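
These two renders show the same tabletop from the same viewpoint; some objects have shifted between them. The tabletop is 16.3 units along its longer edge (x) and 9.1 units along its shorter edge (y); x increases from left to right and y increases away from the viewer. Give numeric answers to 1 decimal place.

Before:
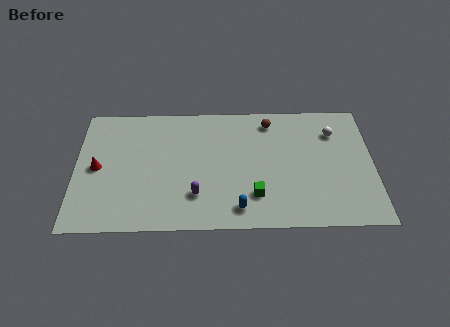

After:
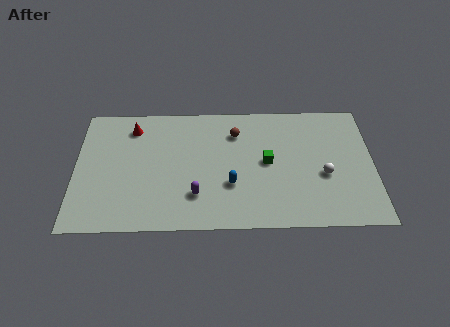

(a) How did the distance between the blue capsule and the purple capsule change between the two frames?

-0.5

Before: roughly 2.5 units apart; after: 2.0. That's 0.5 units closer together.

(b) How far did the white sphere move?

3.2

The white sphere moved from about (14.2, 6.8) to (13.6, 3.7), a distance of √(0.6² + 3.1²) ≈ 3.2.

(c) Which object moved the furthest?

the red cone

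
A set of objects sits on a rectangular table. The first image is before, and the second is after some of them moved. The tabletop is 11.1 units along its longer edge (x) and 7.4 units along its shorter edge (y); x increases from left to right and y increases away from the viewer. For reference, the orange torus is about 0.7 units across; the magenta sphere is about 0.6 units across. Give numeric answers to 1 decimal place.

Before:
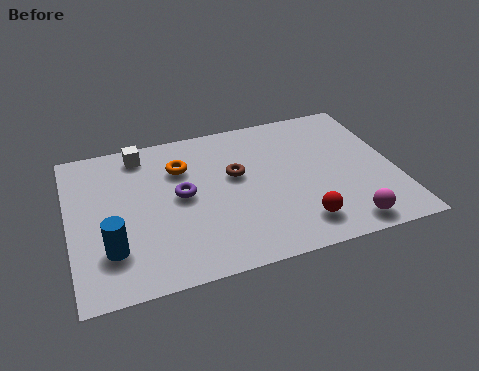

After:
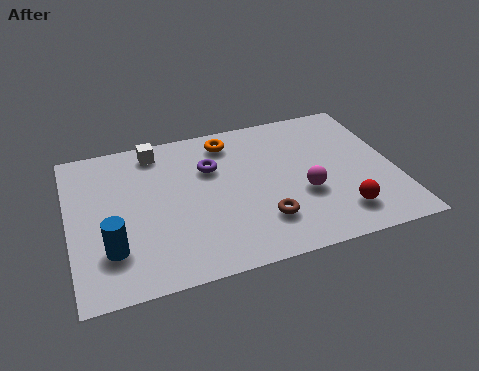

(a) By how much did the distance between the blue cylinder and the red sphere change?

+1.4

The distance was about 6.3 in the first image and 7.7 in the second, so they moved 1.4 units further apart.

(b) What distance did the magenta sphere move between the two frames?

2.2

From (9.1, 0.9) to (7.9, 2.8), the magenta sphere covered √(1.2² + 1.9²) ≈ 2.2 units.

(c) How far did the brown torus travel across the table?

2.6

The brown torus was near (5.7, 4.4) before and (6.4, 1.9) after, so it travelled √(0.7² + 2.5²) ≈ 2.6 units.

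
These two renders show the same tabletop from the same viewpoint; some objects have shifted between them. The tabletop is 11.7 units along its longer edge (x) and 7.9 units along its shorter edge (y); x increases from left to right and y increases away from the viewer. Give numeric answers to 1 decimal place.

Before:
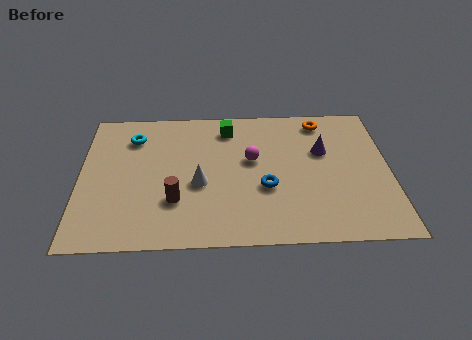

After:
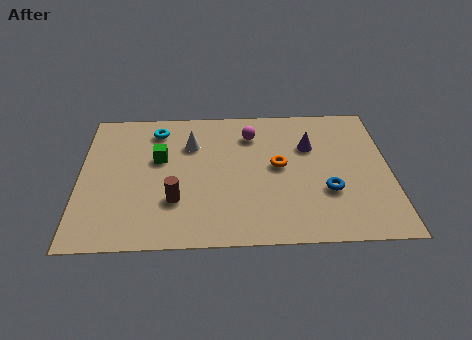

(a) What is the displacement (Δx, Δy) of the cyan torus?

(0.9, 0.4)

From the two frames, the cyan torus sits at roughly (2.0, 6.1) before and (2.9, 6.5) after.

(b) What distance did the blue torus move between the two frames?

2.3

The blue torus was near (7.0, 3.0) before and (9.3, 2.7) after, so it travelled √(2.3² + 0.3²) ≈ 2.3 units.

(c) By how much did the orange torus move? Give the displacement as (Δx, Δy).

(-1.7, -2.6)

The orange torus started near (9.2, 6.8) and ended near (7.5, 4.2).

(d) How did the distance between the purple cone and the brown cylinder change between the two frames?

-0.3

Before: roughly 6.2 units apart; after: 5.9. That's 0.3 units closer together.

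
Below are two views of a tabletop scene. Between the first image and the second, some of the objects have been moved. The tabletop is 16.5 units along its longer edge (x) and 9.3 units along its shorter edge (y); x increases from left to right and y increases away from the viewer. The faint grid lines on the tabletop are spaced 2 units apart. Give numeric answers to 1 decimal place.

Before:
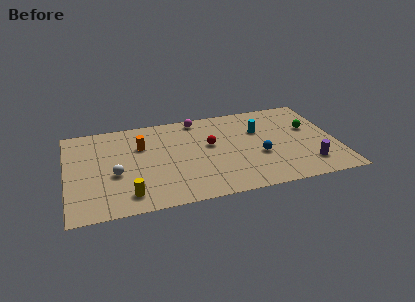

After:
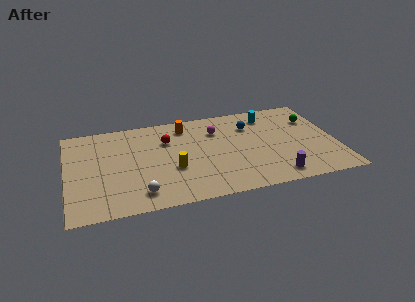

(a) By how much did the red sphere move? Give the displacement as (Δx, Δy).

(-2.6, 1.1)

The red sphere started near (8.8, 5.4) and ended near (6.2, 6.5).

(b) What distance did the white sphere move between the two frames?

2.6

The white sphere moved from about (2.9, 3.8) to (4.3, 1.6), a distance of √(1.4² + 2.2²) ≈ 2.6.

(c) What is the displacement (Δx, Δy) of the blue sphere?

(-0.3, 3.2)

The blue sphere started near (11.7, 3.6) and ended near (11.4, 6.8).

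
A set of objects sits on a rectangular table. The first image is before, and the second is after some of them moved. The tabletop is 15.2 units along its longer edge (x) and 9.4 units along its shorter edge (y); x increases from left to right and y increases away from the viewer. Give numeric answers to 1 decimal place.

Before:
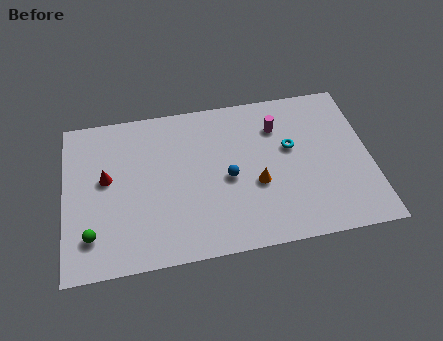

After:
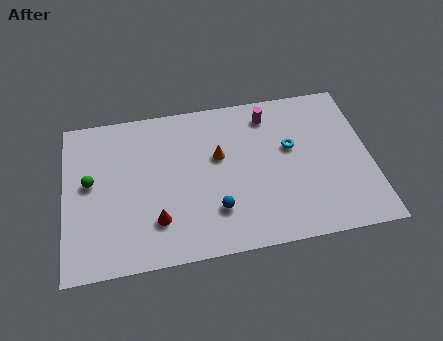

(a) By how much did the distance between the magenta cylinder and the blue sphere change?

+2.3

They were about 3.7 units apart before and 6.0 after — 2.3 units further apart.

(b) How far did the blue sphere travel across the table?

1.9

The blue sphere moved from about (8.1, 4.3) to (7.4, 2.5), a distance of √(0.7² + 1.8²) ≈ 1.9.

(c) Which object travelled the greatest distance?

the red cone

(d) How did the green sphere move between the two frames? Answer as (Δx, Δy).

(0.0, 3.1)

The green sphere started near (1.3, 2.1) and ended near (1.3, 5.2).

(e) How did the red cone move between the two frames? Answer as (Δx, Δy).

(2.4, -2.9)

The red cone was at about (2.1, 5.3) and moved to about (4.5, 2.4).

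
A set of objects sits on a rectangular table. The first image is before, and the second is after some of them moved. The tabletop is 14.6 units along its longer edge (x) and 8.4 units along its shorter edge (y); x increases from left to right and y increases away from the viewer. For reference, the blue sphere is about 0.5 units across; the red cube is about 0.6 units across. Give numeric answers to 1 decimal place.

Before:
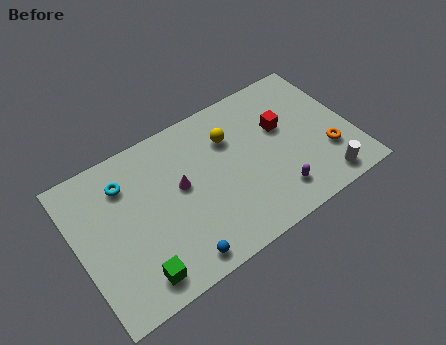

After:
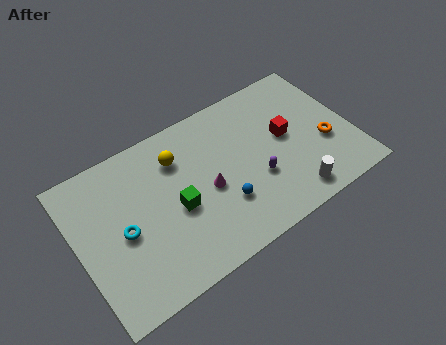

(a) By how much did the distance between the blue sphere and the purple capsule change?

-3.5

The distance was about 5.4 in the first image and 1.9 in the second, so they moved 3.5 units closer together.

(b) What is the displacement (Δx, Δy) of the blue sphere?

(2.7, 1.6)

From the two frames, the blue sphere sits at roughly (4.7, 1.0) before and (7.4, 2.6) after.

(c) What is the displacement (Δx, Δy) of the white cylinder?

(-1.7, 0.1)

The white cylinder started near (12.6, 1.1) and ended near (10.9, 1.2).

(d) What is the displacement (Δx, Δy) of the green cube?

(2.5, 2.4)

From the two frames, the green cube sits at roughly (2.6, 1.3) before and (5.1, 3.7) after.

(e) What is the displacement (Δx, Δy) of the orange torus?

(0.0, 0.6)

The orange torus started near (13.1, 2.6) and ended near (13.1, 3.2).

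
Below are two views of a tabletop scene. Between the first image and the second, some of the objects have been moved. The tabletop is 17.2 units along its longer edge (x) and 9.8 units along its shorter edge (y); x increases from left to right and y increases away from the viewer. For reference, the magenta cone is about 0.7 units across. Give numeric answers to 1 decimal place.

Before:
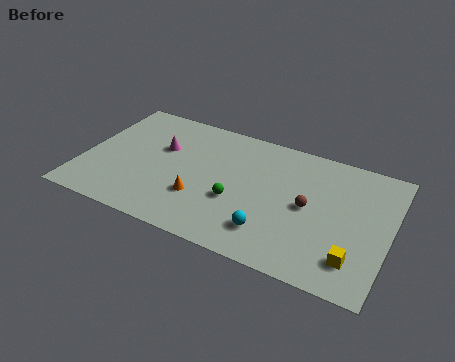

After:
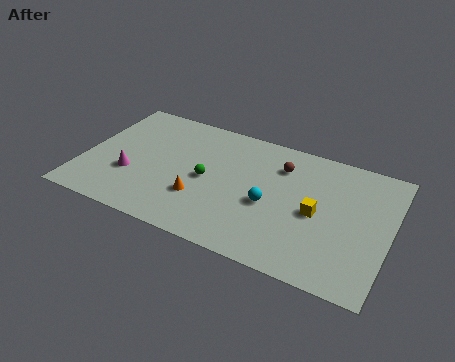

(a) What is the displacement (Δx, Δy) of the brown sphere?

(-1.8, 2.5)

From the two frames, the brown sphere sits at roughly (12.7, 4.9) before and (10.9, 7.4) after.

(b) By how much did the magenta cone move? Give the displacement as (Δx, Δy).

(-1.4, -2.8)

From the two frames, the magenta cone sits at roughly (4.2, 6.2) before and (2.8, 3.4) after.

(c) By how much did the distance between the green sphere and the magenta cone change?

-0.8

Before: roughly 5.2 units apart; after: 4.4. That's 0.8 units closer together.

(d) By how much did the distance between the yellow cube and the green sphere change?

-0.7

They were about 6.9 units apart before and 6.2 after — 0.7 units closer together.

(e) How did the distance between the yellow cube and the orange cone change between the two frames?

-2.2

Before: roughly 8.8 units apart; after: 6.6. That's 2.2 units closer together.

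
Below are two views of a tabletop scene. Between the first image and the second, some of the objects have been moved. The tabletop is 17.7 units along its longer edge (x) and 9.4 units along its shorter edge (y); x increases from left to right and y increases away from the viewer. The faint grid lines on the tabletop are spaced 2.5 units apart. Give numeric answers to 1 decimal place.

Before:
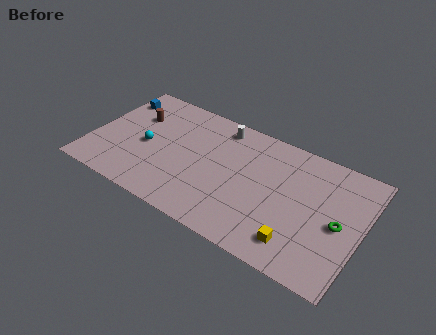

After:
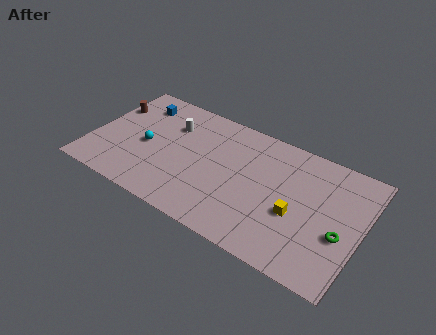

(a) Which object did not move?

the cyan sphere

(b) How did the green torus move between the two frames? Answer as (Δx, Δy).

(0.2, -0.7)

From the two frames, the green torus sits at roughly (16.3, 4.4) before and (16.5, 3.7) after.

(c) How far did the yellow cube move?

2.0

The yellow cube moved from about (14.0, 1.8) to (13.6, 3.8), a distance of √(0.4² + 2.0²) ≈ 2.0.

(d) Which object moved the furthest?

the white cylinder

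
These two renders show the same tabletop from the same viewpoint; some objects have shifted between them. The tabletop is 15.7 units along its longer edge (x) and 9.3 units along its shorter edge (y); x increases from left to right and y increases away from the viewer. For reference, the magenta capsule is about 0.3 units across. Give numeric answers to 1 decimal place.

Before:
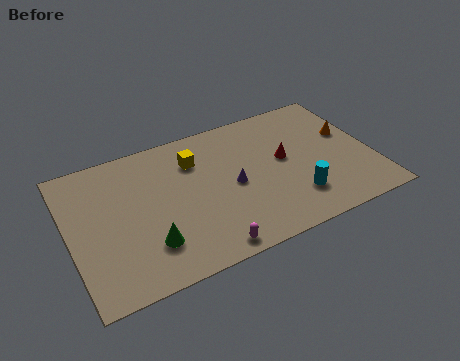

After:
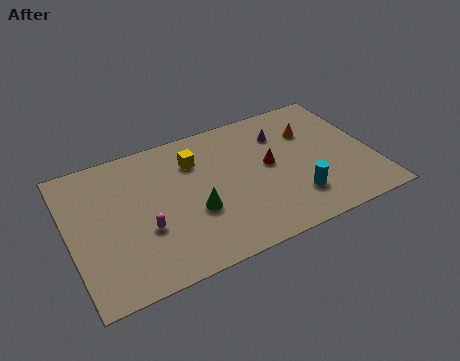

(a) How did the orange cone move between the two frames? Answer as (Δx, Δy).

(-1.9, 0.9)

The orange cone was at about (14.7, 5.6) and moved to about (12.8, 6.5).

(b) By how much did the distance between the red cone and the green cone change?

-3.5

The distance was about 7.9 in the first image and 4.4 in the second, so they moved 3.5 units closer together.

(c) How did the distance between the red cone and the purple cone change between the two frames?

-0.8

They were about 2.9 units apart before and 2.1 after — 0.8 units closer together.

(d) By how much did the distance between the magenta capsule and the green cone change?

-0.6

Before: roughly 3.2 units apart; after: 2.6. That's 0.6 units closer together.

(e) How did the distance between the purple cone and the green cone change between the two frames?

+1.0

Before: roughly 5.0 units apart; after: 6.0. That's 1.0 units further apart.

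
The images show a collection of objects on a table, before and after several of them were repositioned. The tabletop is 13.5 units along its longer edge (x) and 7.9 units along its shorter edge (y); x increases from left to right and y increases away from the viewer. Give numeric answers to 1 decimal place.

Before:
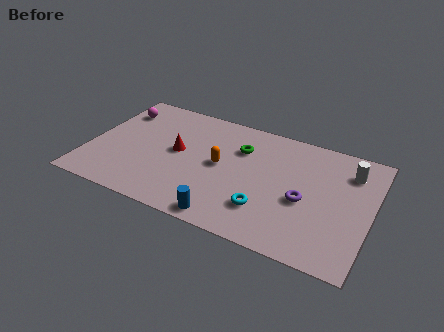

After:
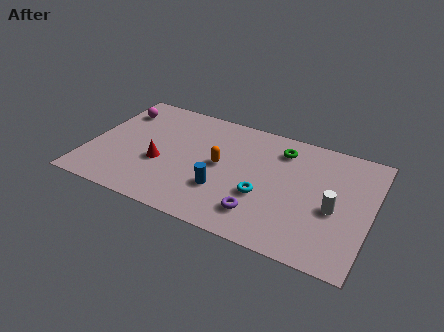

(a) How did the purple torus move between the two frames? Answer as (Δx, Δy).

(-1.9, -1.7)

From the two frames, the purple torus sits at roughly (10.4, 3.4) before and (8.5, 1.7) after.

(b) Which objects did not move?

the magenta sphere and the orange capsule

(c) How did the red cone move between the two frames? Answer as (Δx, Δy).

(-0.7, -1.1)

From the two frames, the red cone sits at roughly (4.2, 4.2) before and (3.5, 3.1) after.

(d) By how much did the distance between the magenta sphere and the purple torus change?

-1.1

The distance was about 9.8 in the first image and 8.7 in the second, so they moved 1.1 units closer together.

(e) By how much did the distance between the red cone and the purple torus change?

-1.1

Before: roughly 6.3 units apart; after: 5.2. That's 1.1 units closer together.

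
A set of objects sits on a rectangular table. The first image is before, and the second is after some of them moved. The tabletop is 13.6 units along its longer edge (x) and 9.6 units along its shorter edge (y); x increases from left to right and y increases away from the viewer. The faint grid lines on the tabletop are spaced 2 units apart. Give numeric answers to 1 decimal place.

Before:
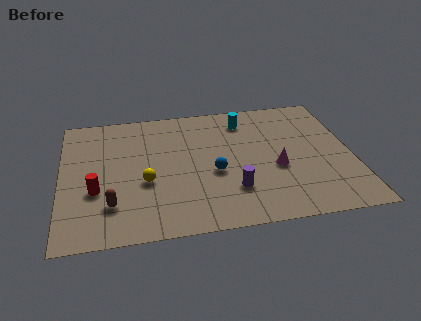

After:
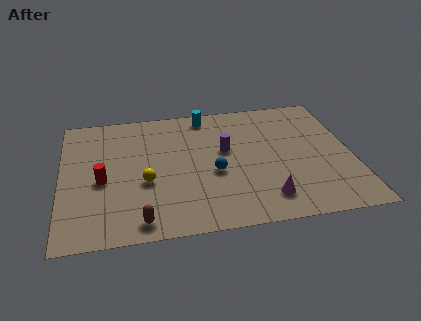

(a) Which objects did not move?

the blue sphere and the yellow sphere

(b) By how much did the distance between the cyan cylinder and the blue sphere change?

+0.4

The distance was about 4.1 in the first image and 4.5 in the second, so they moved 0.4 units further apart.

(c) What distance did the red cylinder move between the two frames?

0.8

From (1.6, 3.5) to (1.9, 4.2), the red cylinder covered √(0.3² + 0.7²) ≈ 0.8 units.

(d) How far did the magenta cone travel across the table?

2.2

The magenta cone was near (10.0, 3.9) before and (9.4, 1.8) after, so it travelled √(0.6² + 2.1²) ≈ 2.2 units.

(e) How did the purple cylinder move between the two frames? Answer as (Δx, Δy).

(-0.2, 3.0)

The purple cylinder was at about (7.9, 2.6) and moved to about (7.7, 5.6).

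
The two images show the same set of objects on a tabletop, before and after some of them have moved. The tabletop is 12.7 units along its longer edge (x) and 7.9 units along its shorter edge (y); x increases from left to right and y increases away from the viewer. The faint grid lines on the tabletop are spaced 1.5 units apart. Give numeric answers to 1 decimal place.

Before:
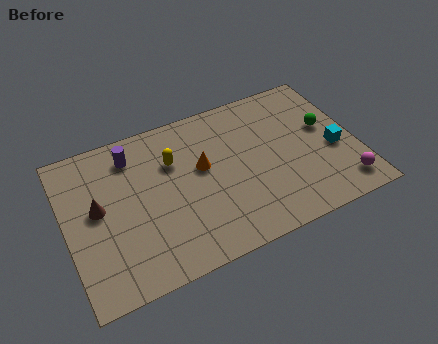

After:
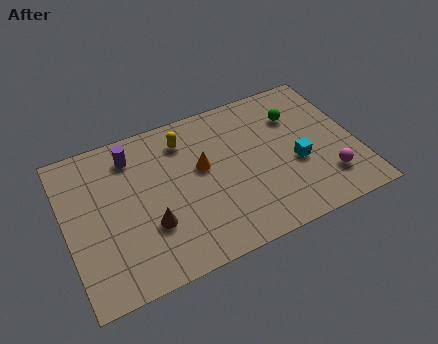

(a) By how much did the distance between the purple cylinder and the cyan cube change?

-1.5

Before: roughly 9.1 units apart; after: 7.6. That's 1.5 units closer together.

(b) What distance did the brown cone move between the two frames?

2.7

From (1.4, 4.3) to (3.5, 2.6), the brown cone covered √(2.1² + 1.7²) ≈ 2.7 units.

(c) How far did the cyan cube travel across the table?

1.7

The cyan cube was near (11.7, 3.3) before and (10.0, 3.2) after, so it travelled √(1.7² + 0.1²) ≈ 1.7 units.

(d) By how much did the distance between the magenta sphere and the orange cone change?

-0.8

The distance was about 6.7 in the first image and 5.9 in the second, so they moved 0.8 units closer together.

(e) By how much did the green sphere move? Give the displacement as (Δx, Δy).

(-1.2, 1.1)

From the two frames, the green sphere sits at roughly (11.5, 4.6) before and (10.3, 5.7) after.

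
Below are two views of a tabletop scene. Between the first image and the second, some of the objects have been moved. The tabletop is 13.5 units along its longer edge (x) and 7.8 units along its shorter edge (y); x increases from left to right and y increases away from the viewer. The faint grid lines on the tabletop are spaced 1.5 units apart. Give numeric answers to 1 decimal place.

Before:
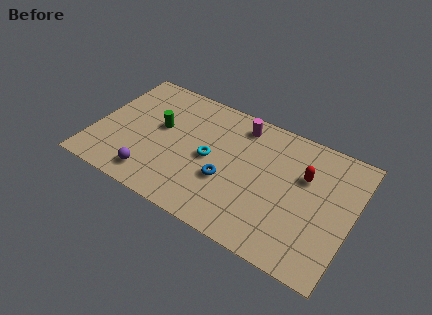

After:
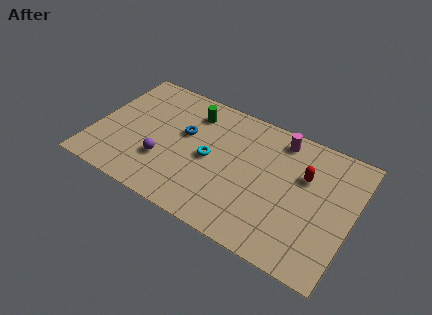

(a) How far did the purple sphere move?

1.3

From (3.4, 1.3) to (3.8, 2.5), the purple sphere covered √(0.4² + 1.2²) ≈ 1.3 units.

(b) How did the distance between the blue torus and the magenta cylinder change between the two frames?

+1.5

The distance was about 3.7 in the first image and 5.2 in the second, so they moved 1.5 units further apart.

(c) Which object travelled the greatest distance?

the blue torus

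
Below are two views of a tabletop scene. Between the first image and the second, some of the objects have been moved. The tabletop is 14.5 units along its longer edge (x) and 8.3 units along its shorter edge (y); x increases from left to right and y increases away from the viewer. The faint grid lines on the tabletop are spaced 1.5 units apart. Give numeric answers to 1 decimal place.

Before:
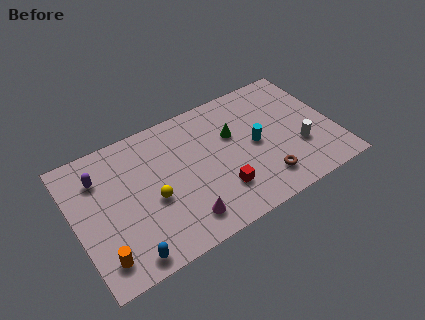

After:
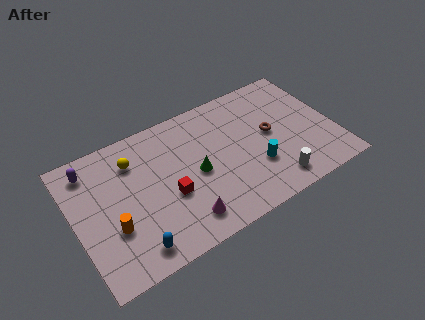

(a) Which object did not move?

the magenta cone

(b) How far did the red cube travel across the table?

2.9

The red cube was near (7.8, 2.2) before and (5.1, 3.3) after, so it travelled √(2.7² + 1.1²) ≈ 2.9 units.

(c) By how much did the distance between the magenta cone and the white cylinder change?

-1.8

They were about 6.9 units apart before and 5.1 after — 1.8 units closer together.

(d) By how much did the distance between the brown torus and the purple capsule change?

+0.4

Before: roughly 9.7 units apart; after: 10.1. That's 0.4 units further apart.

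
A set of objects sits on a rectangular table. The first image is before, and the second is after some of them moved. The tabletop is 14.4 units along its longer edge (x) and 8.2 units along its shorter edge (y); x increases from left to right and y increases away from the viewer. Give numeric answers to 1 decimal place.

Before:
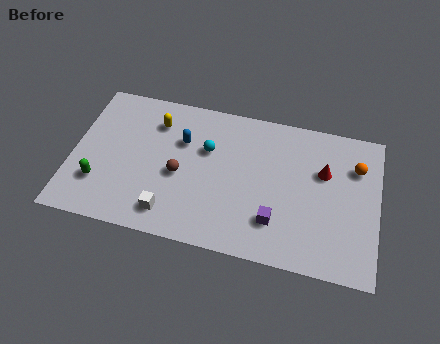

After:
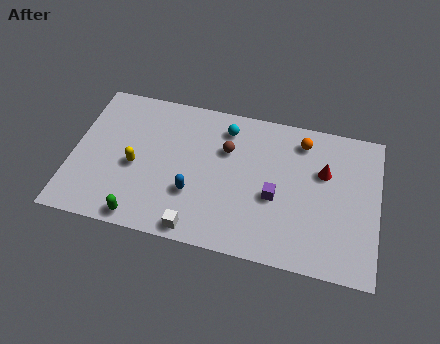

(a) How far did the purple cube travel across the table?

1.3

The purple cube moved from about (9.7, 2.1) to (9.6, 3.4), a distance of √(0.1² + 1.3²) ≈ 1.3.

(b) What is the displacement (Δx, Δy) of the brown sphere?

(2.1, 1.9)

The brown sphere was at about (5.1, 3.6) and moved to about (7.2, 5.5).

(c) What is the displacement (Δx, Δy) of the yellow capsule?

(-0.8, -2.7)

The yellow capsule started near (3.8, 6.3) and ended near (3.0, 3.6).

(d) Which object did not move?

the red cone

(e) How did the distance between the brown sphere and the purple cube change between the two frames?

-1.6

The distance was about 4.8 in the first image and 3.2 in the second, so they moved 1.6 units closer together.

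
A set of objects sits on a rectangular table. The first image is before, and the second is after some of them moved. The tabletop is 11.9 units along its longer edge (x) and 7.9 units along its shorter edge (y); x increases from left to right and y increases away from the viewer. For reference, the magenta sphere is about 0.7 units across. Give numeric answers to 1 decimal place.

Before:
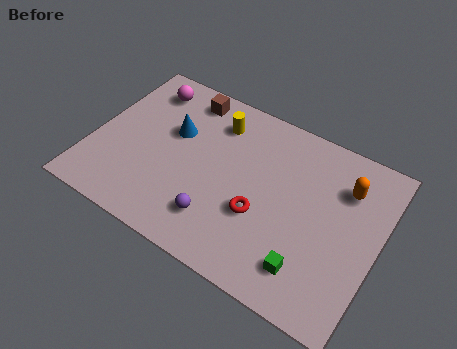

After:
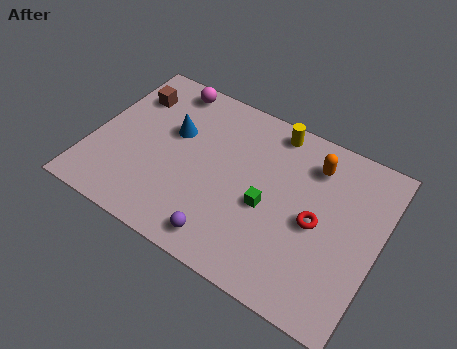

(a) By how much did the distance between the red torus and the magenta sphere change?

+1.0

Before: roughly 6.6 units apart; after: 7.6. That's 1.0 units further apart.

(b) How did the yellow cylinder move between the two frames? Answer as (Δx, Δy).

(2.3, 0.8)

The yellow cylinder was at about (4.8, 6.2) and moved to about (7.1, 7.0).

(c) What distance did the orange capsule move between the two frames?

1.5

The orange capsule was near (10.3, 5.8) before and (8.9, 6.2) after, so it travelled √(1.4² + 0.4²) ≈ 1.5 units.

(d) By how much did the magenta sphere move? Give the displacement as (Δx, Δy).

(0.9, 0.5)

The magenta sphere was at about (1.7, 6.5) and moved to about (2.6, 7.0).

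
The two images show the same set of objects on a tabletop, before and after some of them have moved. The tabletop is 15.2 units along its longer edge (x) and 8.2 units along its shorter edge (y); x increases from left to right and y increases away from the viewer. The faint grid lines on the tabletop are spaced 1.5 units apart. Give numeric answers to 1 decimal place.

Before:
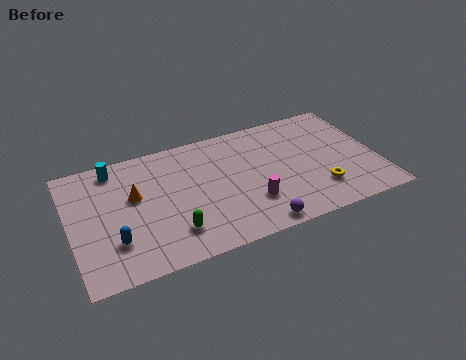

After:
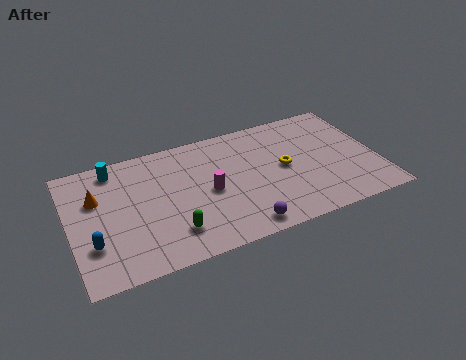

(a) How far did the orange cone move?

1.9

The orange cone was near (3.2, 4.9) before and (1.4, 5.4) after, so it travelled √(1.8² + 0.5²) ≈ 1.9 units.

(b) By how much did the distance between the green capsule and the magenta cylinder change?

-1.1

They were about 3.9 units apart before and 2.8 after — 1.1 units closer together.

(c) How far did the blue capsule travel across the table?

1.0

The blue capsule was near (2.0, 2.3) before and (1.0, 2.5) after, so it travelled √(1.0² + 0.2²) ≈ 1.0 units.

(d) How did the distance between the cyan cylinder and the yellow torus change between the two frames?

-2.2

Before: roughly 10.9 units apart; after: 8.7. That's 2.2 units closer together.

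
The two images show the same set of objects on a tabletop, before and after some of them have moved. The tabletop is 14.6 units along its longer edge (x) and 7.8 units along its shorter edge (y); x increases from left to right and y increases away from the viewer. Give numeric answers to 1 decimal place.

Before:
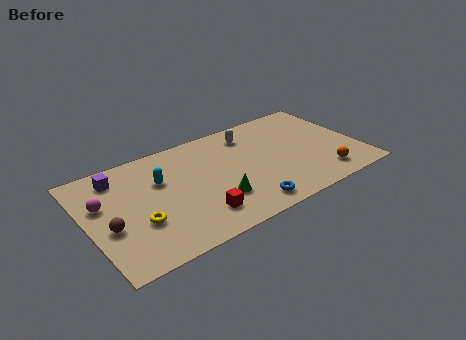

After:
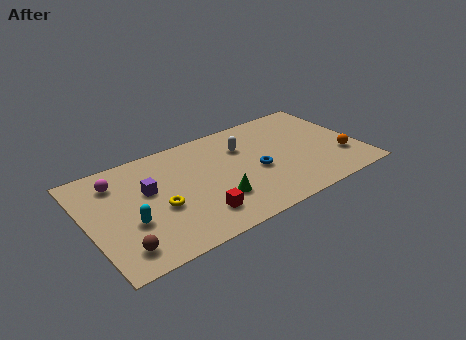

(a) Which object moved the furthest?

the cyan capsule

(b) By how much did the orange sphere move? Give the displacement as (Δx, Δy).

(1.2, 0.9)

From the two frames, the orange sphere sits at roughly (12.3, 1.4) before and (13.5, 2.3) after.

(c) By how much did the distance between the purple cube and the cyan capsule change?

-0.3

They were about 2.5 units apart before and 2.2 after — 0.3 units closer together.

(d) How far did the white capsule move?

0.9

The white capsule was near (9.1, 6.3) before and (8.6, 5.5) after, so it travelled √(0.5² + 0.8²) ≈ 0.9 units.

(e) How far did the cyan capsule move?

2.9

From (4.0, 5.1) to (2.1, 2.9), the cyan capsule covered √(1.9² + 2.2²) ≈ 2.9 units.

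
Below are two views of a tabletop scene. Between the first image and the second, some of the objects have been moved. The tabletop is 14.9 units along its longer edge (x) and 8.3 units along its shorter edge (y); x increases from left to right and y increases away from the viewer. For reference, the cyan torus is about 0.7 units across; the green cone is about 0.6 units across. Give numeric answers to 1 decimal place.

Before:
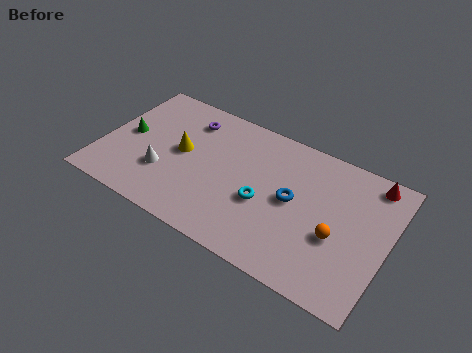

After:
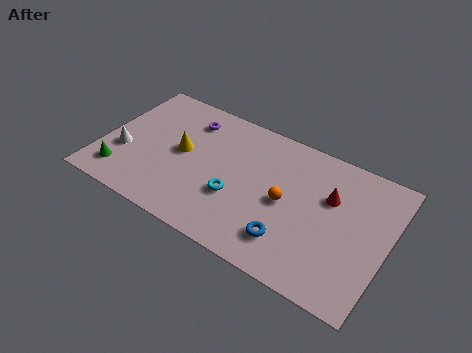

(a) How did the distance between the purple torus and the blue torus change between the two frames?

+1.4

The distance was about 6.3 in the first image and 7.7 in the second, so they moved 1.4 units further apart.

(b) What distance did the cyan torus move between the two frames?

1.5

From (8.6, 3.4) to (7.2, 3.0), the cyan torus covered √(1.4² + 0.4²) ≈ 1.5 units.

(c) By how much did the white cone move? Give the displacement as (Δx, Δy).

(-2.2, 0.3)

From the two frames, the white cone sits at roughly (3.4, 2.7) before and (1.2, 3.0) after.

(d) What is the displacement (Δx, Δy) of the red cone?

(-1.9, -1.9)

The red cone was at about (13.7, 7.3) and moved to about (11.8, 5.4).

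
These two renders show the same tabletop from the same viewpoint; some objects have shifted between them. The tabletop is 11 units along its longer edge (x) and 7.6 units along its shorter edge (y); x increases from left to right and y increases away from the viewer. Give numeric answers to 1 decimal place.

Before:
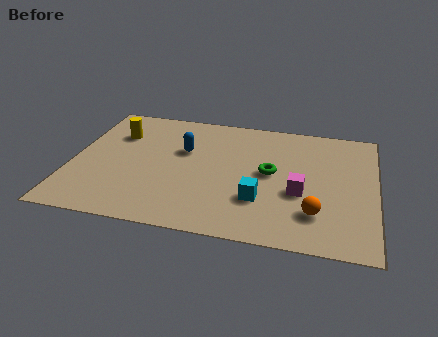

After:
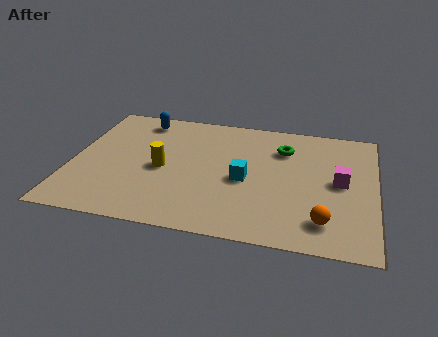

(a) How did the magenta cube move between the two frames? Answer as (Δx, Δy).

(1.4, 0.9)

From the two frames, the magenta cube sits at roughly (8.3, 3.0) before and (9.7, 3.9) after.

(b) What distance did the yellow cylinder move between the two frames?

2.6

From (1.5, 5.4) to (3.3, 3.5), the yellow cylinder covered √(1.8² + 1.9²) ≈ 2.6 units.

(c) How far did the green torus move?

1.6

From (7.2, 4.0) to (7.6, 5.6), the green torus covered √(0.4² + 1.6²) ≈ 1.6 units.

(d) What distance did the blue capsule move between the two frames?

2.4

The blue capsule was near (4.0, 4.8) before and (2.3, 6.5) after, so it travelled √(1.7² + 1.7²) ≈ 2.4 units.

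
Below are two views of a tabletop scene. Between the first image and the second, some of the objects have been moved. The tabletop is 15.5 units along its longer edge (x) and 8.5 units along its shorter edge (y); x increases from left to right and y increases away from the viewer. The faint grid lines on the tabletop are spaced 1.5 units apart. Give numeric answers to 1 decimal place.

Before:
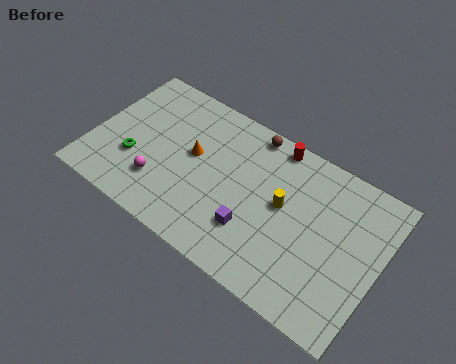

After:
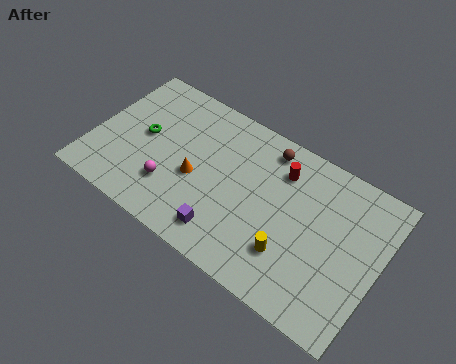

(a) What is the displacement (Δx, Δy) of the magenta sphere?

(0.6, 0.1)

The magenta sphere was at about (3.9, 2.3) and moved to about (4.5, 2.4).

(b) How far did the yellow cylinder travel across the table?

2.4

The yellow cylinder moved from about (10.3, 4.7) to (11.1, 2.4), a distance of √(0.8² + 2.3²) ≈ 2.4.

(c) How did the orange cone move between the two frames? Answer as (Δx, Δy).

(0.4, -1.2)

From the two frames, the orange cone sits at roughly (5.3, 4.8) before and (5.7, 3.6) after.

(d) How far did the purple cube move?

1.6

From (9.0, 2.5) to (7.7, 1.5), the purple cube covered √(1.3² + 1.0²) ≈ 1.6 units.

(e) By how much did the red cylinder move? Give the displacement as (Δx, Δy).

(0.6, -1.2)

The red cylinder was at about (9.3, 7.7) and moved to about (9.9, 6.5).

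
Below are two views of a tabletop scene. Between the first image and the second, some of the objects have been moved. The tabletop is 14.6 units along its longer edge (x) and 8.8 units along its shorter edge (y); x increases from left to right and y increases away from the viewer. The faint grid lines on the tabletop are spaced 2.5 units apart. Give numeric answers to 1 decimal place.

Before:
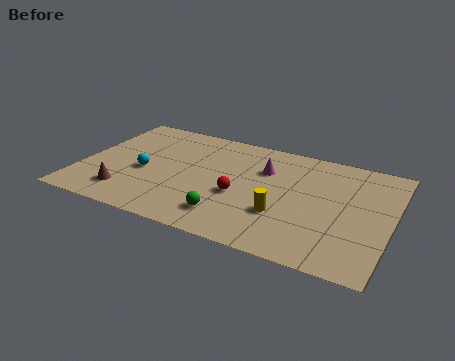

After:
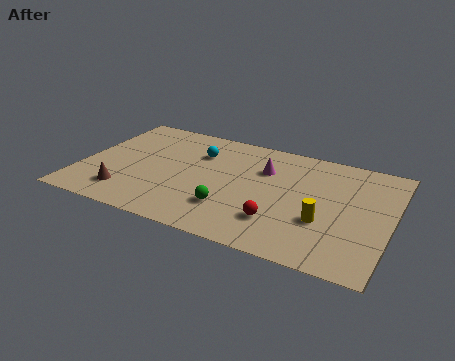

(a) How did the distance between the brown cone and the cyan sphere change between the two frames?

+3.3

They were about 2.1 units apart before and 5.4 after — 3.3 units further apart.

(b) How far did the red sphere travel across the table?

2.4

The red sphere moved from about (7.6, 3.6) to (9.6, 2.3), a distance of √(2.0² + 1.3²) ≈ 2.4.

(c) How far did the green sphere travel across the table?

0.6

From (7.3, 1.8) to (7.3, 2.4), the green sphere covered √(0.0² + 0.6²) ≈ 0.6 units.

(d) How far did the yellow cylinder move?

1.9

The yellow cylinder was near (9.7, 2.9) before and (11.6, 3.1) after, so it travelled √(1.9² + 0.2²) ≈ 1.9 units.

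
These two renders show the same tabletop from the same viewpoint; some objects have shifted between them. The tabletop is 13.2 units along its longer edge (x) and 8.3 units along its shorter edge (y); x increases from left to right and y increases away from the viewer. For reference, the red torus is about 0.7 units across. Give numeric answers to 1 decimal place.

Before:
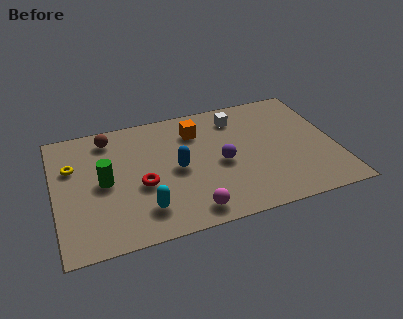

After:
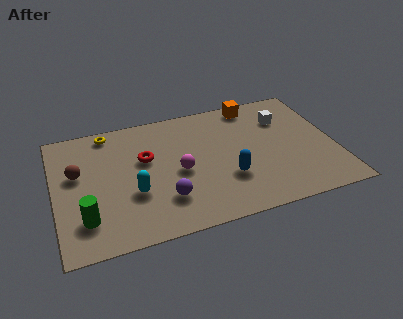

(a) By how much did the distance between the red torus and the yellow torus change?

-0.9

Before: roughly 3.7 units apart; after: 2.8. That's 0.9 units closer together.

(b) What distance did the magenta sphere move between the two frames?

2.7

From (6.1, 1.1) to (5.8, 3.8), the magenta sphere covered √(0.3² + 2.7²) ≈ 2.7 units.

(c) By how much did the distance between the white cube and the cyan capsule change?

+1.1

The distance was about 6.9 in the first image and 8.0 in the second, so they moved 1.1 units further apart.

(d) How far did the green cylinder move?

2.3

The green cylinder moved from about (2.3, 4.1) to (1.3, 2.0), a distance of √(1.0² + 2.1²) ≈ 2.3.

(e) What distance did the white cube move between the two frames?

2.3

From (8.8, 6.7) to (11.0, 6.0), the white cube covered √(2.2² + 0.7²) ≈ 2.3 units.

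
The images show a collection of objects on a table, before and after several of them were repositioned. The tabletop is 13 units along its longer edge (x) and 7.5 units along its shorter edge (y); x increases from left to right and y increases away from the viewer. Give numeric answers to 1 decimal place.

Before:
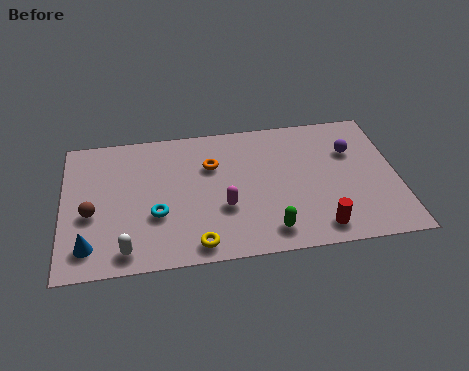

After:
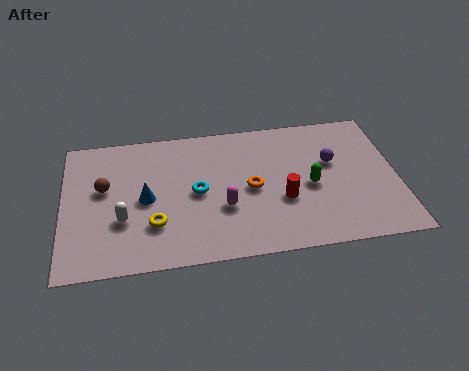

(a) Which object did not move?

the magenta capsule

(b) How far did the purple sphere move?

0.9

The purple sphere moved from about (11.3, 5.1) to (10.5, 4.6), a distance of √(0.8² + 0.5²) ≈ 0.9.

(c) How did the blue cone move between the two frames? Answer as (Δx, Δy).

(2.2, 2.2)

The blue cone was at about (1.0, 1.4) and moved to about (3.2, 3.6).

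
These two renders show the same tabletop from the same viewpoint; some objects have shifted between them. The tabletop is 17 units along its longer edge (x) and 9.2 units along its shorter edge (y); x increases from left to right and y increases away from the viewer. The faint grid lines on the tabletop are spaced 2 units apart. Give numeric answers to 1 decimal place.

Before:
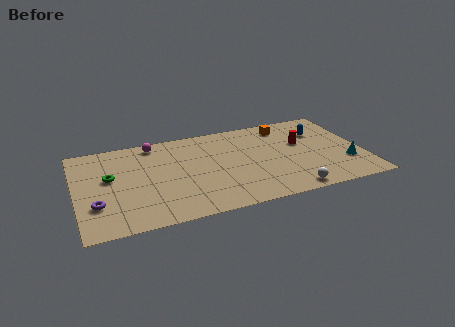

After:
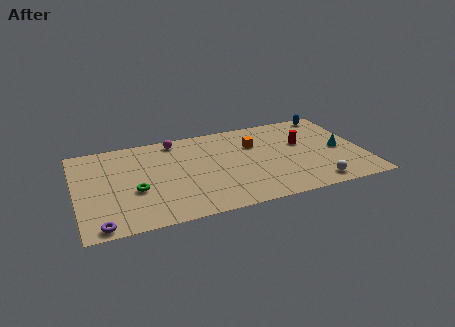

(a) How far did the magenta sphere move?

1.3

The magenta sphere moved from about (4.8, 8.1) to (6.1, 8.1), a distance of √(1.3² + 0.0²) ≈ 1.3.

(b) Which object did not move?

the red cylinder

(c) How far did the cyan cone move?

1.5

The cyan cone was near (15.9, 2.8) before and (15.6, 4.3) after, so it travelled √(0.3² + 1.5²) ≈ 1.5 units.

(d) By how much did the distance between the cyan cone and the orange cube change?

-0.6

They were about 5.9 units apart before and 5.3 after — 0.6 units closer together.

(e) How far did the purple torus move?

2.0

The purple torus moved from about (1.1, 2.8) to (1.2, 0.8), a distance of √(0.1² + 2.0²) ≈ 2.0.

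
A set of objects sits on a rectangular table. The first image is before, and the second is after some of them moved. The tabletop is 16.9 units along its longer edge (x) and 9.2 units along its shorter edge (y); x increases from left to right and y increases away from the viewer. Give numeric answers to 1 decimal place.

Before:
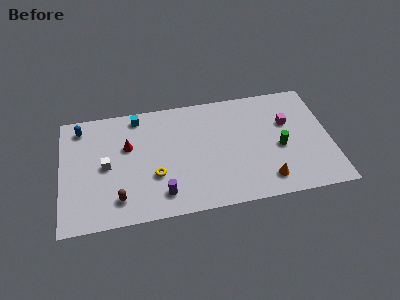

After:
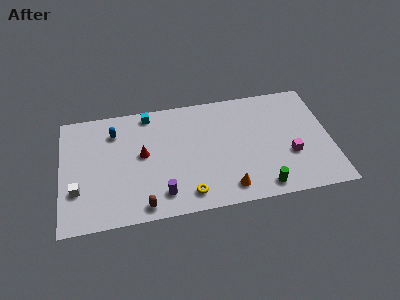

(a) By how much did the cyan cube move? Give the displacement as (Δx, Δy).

(0.7, 0.1)

The cyan cube started near (4.9, 8.1) and ended near (5.6, 8.2).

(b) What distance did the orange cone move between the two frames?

2.4

The orange cone was near (12.7, 1.6) before and (10.3, 1.4) after, so it travelled √(2.4² + 0.2²) ≈ 2.4 units.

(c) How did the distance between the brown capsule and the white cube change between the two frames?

+1.6

They were about 2.8 units apart before and 4.4 after — 1.6 units further apart.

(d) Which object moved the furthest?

the green cylinder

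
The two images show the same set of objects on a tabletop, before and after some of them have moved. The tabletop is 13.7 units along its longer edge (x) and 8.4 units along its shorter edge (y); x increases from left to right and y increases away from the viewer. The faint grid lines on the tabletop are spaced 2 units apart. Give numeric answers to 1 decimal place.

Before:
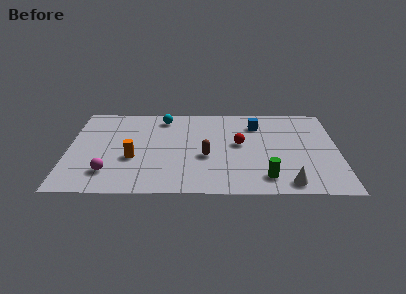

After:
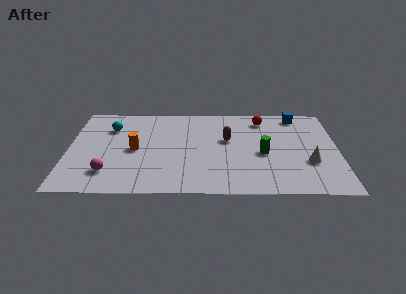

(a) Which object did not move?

the magenta sphere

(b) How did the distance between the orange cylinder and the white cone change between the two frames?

+0.8

They were about 8.1 units apart before and 8.9 after — 0.8 units further apart.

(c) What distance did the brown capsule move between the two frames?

1.9

From (7.0, 3.4) to (8.1, 5.0), the brown capsule covered √(1.1² + 1.6²) ≈ 1.9 units.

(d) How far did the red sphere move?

2.7

The red sphere was near (8.7, 4.6) before and (9.9, 7.0) after, so it travelled √(1.2² + 2.4²) ≈ 2.7 units.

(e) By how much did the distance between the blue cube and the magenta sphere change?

+2.3

Before: roughly 8.8 units apart; after: 11.1. That's 2.3 units further apart.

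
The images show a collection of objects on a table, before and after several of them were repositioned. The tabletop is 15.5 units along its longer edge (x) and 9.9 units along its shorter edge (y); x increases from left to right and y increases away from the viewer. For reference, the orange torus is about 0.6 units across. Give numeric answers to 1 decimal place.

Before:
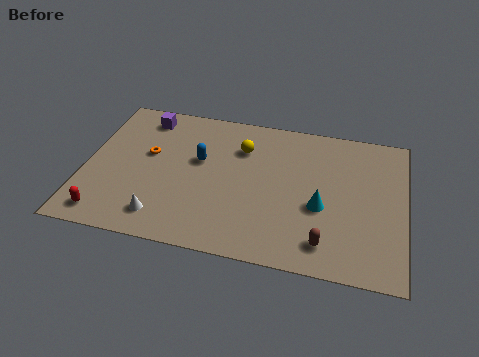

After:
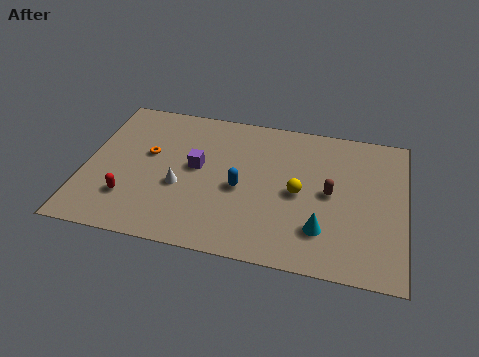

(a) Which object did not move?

the orange torus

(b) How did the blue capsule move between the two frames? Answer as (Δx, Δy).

(2.1, -1.5)

From the two frames, the blue capsule sits at roughly (5.5, 5.9) before and (7.6, 4.4) after.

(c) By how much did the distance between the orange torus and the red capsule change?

-1.5

Before: roughly 4.8 units apart; after: 3.3. That's 1.5 units closer together.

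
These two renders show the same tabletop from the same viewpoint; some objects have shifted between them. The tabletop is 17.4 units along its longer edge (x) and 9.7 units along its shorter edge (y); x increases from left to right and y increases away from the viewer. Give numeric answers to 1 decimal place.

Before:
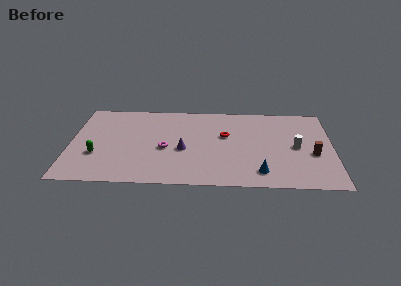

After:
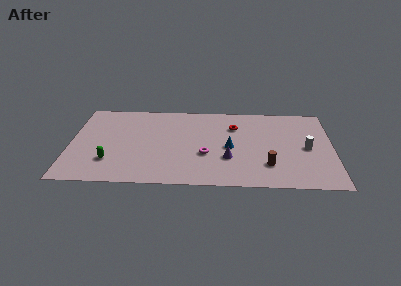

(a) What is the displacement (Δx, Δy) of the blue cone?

(-2.0, 2.8)

The blue cone started near (12.6, 1.7) and ended near (10.6, 4.5).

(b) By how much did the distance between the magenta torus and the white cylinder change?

-1.9

The distance was about 8.7 in the first image and 6.8 in the second, so they moved 1.9 units closer together.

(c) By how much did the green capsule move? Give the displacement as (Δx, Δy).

(0.9, -0.7)

The green capsule was at about (1.8, 3.3) and moved to about (2.7, 2.6).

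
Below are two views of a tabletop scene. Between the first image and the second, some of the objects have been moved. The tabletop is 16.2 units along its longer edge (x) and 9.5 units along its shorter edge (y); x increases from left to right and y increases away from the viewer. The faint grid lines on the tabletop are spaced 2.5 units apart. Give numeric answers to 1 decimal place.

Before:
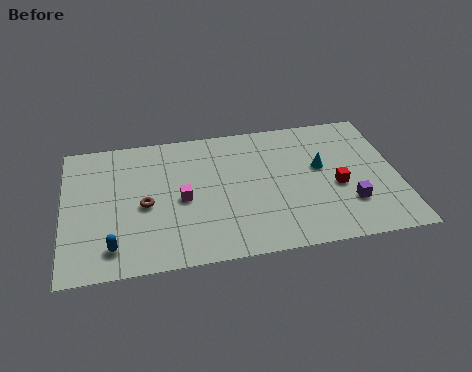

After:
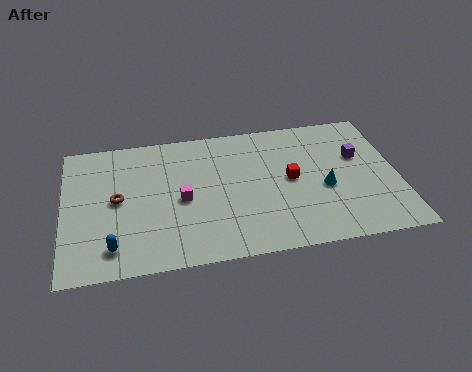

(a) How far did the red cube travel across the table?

2.4

From (13.2, 4.0) to (11.0, 4.9), the red cube covered √(2.2² + 0.9²) ≈ 2.4 units.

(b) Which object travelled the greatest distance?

the purple cube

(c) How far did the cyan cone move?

1.5

The cyan cone moved from about (12.5, 5.5) to (12.6, 4.0), a distance of √(0.1² + 1.5²) ≈ 1.5.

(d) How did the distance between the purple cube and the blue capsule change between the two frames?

+1.4

The distance was about 11.4 in the first image and 12.8 in the second, so they moved 1.4 units further apart.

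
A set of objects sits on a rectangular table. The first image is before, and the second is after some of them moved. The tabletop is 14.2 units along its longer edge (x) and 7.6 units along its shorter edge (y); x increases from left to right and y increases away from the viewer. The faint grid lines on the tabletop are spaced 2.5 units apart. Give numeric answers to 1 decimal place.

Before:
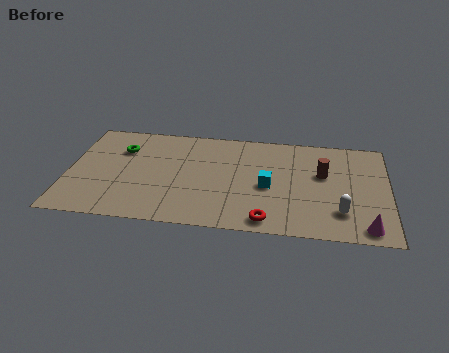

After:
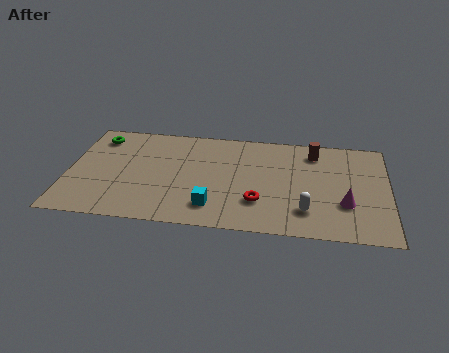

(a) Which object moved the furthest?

the cyan cube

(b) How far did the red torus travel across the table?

1.4

The red torus moved from about (8.9, 0.9) to (8.5, 2.2), a distance of √(0.4² + 1.3²) ≈ 1.4.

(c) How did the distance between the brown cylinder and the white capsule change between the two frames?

+1.6

Before: roughly 2.8 units apart; after: 4.4. That's 1.6 units further apart.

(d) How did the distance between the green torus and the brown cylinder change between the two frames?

+0.7

The distance was about 9.0 in the first image and 9.7 in the second, so they moved 0.7 units further apart.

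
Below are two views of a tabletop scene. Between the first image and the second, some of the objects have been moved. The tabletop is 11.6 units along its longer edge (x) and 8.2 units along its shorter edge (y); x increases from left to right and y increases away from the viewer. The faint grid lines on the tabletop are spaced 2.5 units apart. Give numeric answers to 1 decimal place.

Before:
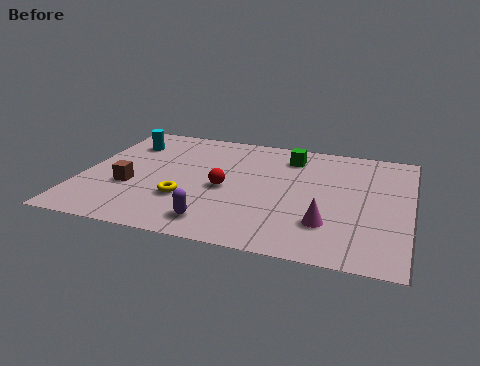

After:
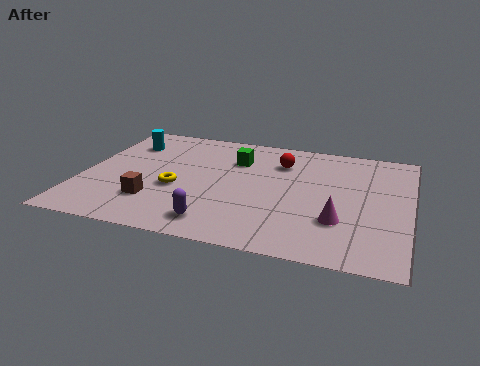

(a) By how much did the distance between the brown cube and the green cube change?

-2.0

The distance was about 6.5 in the first image and 4.5 in the second, so they moved 2.0 units closer together.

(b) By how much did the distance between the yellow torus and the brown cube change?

-0.7

They were about 2.0 units apart before and 1.3 after — 0.7 units closer together.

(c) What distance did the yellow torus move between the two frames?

0.8

The yellow torus moved from about (3.8, 2.6) to (3.4, 3.3), a distance of √(0.4² + 0.7²) ≈ 0.8.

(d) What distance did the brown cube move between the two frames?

1.2

The brown cube was near (1.8, 3.0) before and (2.7, 2.2) after, so it travelled √(0.9² + 0.8²) ≈ 1.2 units.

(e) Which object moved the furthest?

the red sphere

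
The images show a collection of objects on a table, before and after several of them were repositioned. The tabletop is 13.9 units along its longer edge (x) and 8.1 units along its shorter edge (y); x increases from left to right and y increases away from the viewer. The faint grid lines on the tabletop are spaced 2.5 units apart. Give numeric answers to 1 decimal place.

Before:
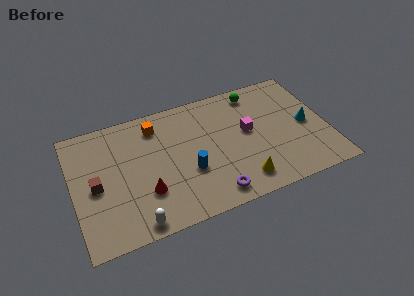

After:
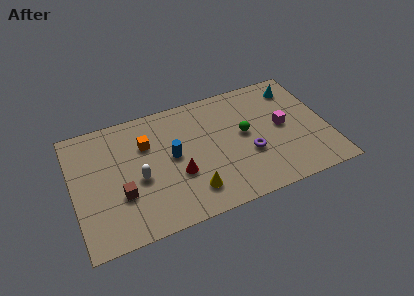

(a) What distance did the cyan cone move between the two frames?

2.7

The cyan cone moved from about (12.8, 3.9) to (12.5, 6.6), a distance of √(0.3² + 2.7²) ≈ 2.7.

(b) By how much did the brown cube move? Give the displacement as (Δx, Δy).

(1.3, -1.0)

The brown cube was at about (1.2, 3.8) and moved to about (2.5, 2.8).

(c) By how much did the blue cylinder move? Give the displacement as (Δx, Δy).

(-0.8, 1.3)

The blue cylinder started near (6.2, 3.0) and ended near (5.4, 4.3).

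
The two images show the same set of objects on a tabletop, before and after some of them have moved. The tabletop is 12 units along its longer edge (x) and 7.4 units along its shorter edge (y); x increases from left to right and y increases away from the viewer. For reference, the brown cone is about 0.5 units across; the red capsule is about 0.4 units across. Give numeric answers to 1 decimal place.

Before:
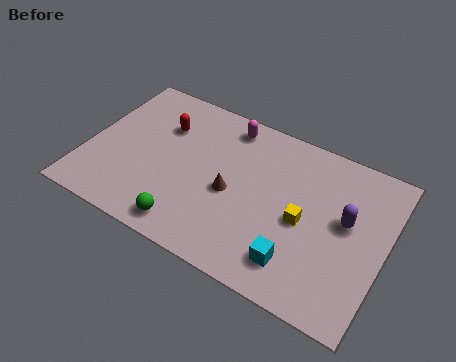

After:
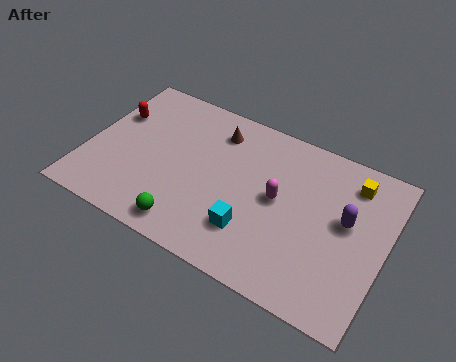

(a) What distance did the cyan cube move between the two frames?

2.0

The cyan cube moved from about (8.8, 1.5) to (6.9, 2.0), a distance of √(1.9² + 0.5²) ≈ 2.0.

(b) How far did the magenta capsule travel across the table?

3.5

The magenta capsule moved from about (5.3, 6.4) to (7.7, 3.9), a distance of √(2.4² + 2.5²) ≈ 3.5.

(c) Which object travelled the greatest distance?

the magenta capsule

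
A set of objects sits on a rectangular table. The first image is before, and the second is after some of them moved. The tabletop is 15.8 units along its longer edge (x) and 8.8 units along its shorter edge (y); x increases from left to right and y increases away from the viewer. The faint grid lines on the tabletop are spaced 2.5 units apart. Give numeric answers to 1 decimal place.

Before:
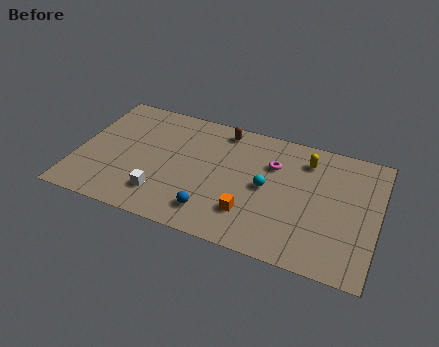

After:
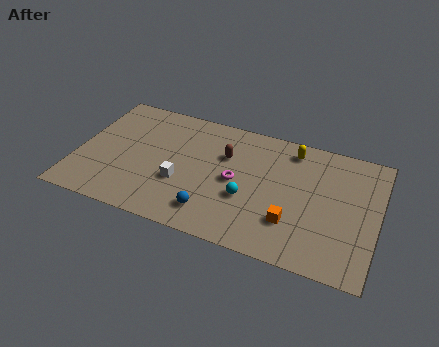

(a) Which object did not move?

the blue sphere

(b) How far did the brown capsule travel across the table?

1.8

From (7.4, 7.7) to (7.7, 5.9), the brown capsule covered √(0.3² + 1.8²) ≈ 1.8 units.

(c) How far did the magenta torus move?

2.5

The magenta torus was near (10.2, 6.1) before and (8.4, 4.3) after, so it travelled √(1.8² + 1.8²) ≈ 2.5 units.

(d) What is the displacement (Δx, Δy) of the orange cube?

(2.2, 0.2)

The orange cube started near (9.3, 2.3) and ended near (11.5, 2.5).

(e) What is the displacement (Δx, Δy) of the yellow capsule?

(-0.8, 0.5)

The yellow capsule started near (11.9, 7.0) and ended near (11.1, 7.5).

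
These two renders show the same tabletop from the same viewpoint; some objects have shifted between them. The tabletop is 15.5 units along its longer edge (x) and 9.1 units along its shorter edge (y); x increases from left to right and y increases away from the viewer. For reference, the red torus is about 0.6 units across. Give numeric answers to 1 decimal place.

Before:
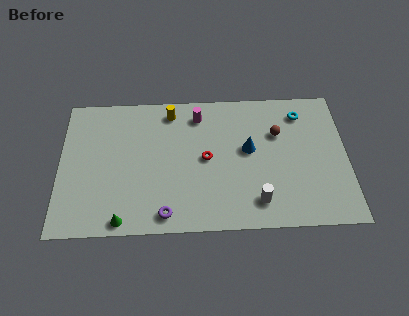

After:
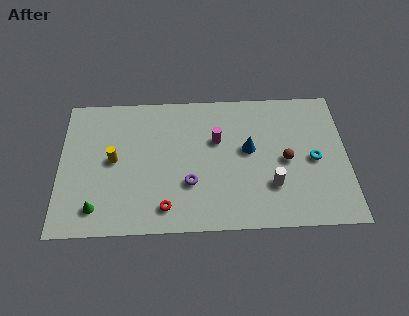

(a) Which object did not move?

the blue cone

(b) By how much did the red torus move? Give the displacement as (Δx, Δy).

(-2.2, -3.1)

The red torus was at about (7.9, 4.6) and moved to about (5.7, 1.5).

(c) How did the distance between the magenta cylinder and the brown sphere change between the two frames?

-0.5

They were about 4.5 units apart before and 4.0 after — 0.5 units closer together.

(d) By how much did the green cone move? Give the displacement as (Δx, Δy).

(-1.4, 0.8)

The green cone started near (3.4, 0.8) and ended near (2.0, 1.6).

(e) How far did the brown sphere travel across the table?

1.8

From (11.8, 6.1) to (12.2, 4.3), the brown sphere covered √(0.4² + 1.8²) ≈ 1.8 units.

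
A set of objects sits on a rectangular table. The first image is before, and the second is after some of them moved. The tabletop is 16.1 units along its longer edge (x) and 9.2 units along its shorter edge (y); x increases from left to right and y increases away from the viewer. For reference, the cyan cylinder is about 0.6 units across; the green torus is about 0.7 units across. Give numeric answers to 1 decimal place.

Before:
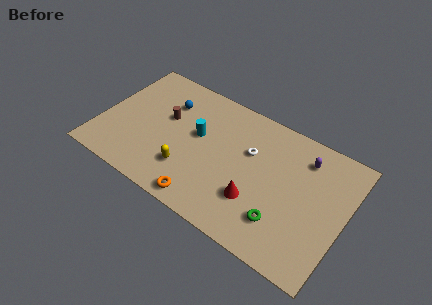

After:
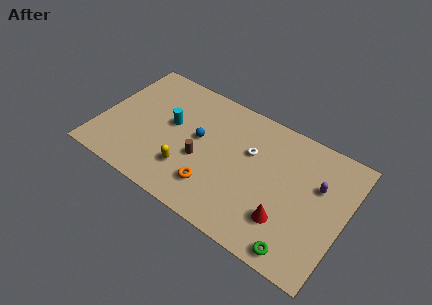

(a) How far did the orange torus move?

1.3

From (7.5, 1.0) to (7.9, 2.2), the orange torus covered √(0.4² + 1.2²) ≈ 1.3 units.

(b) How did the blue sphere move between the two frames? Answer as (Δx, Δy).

(2.4, -1.6)

From the two frames, the blue sphere sits at roughly (4.0, 6.7) before and (6.4, 5.1) after.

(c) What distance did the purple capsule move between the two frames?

1.8

The purple capsule was near (13.1, 7.3) before and (14.2, 5.9) after, so it travelled √(1.1² + 1.4²) ≈ 1.8 units.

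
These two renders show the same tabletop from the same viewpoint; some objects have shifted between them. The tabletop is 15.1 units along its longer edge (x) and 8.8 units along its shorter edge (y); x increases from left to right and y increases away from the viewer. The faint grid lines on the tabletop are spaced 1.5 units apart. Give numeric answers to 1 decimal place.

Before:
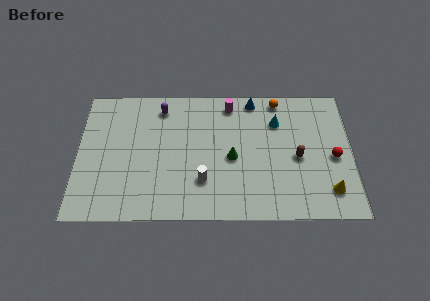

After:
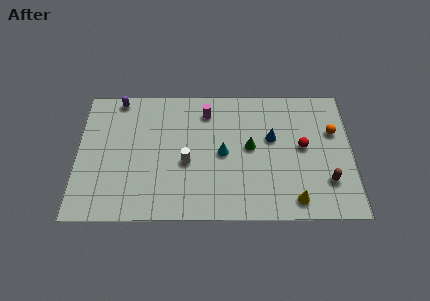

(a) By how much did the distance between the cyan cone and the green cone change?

-1.9

They were about 3.5 units apart before and 1.6 after — 1.9 units closer together.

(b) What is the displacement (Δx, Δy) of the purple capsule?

(-2.4, 0.6)

The purple capsule started near (4.6, 7.4) and ended near (2.2, 8.0).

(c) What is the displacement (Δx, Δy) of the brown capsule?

(1.6, -1.6)

The brown capsule was at about (12.1, 4.0) and moved to about (13.7, 2.4).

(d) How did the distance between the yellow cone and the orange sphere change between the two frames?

-1.7

Before: roughly 6.7 units apart; after: 5.0. That's 1.7 units closer together.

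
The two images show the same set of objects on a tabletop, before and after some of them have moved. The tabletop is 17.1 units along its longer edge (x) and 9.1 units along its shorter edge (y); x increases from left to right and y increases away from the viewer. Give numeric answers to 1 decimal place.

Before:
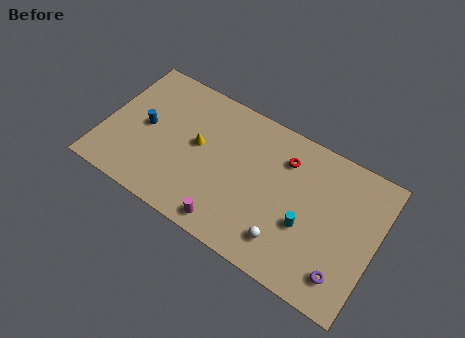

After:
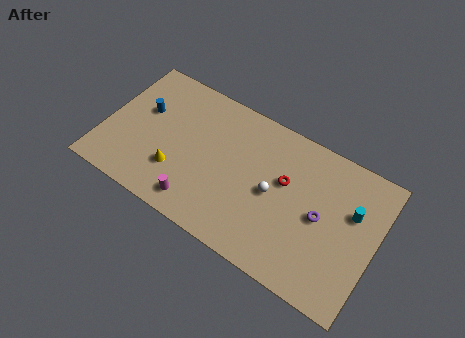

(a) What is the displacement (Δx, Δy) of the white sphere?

(-1.2, 2.5)

The white sphere was at about (11.9, 1.9) and moved to about (10.7, 4.4).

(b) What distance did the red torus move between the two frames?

1.4

The red torus moved from about (11.1, 6.9) to (11.3, 5.5), a distance of √(0.2² + 1.4²) ≈ 1.4.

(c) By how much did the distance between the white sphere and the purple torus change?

-0.6

The distance was about 3.6 in the first image and 3.0 in the second, so they moved 0.6 units closer together.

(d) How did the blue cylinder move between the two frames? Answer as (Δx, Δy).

(-0.3, 1.0)

From the two frames, the blue cylinder sits at roughly (2.5, 4.6) before and (2.2, 5.6) after.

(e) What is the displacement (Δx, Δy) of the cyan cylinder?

(2.6, 2.3)

From the two frames, the cyan cylinder sits at roughly (12.9, 3.5) before and (15.5, 5.8) after.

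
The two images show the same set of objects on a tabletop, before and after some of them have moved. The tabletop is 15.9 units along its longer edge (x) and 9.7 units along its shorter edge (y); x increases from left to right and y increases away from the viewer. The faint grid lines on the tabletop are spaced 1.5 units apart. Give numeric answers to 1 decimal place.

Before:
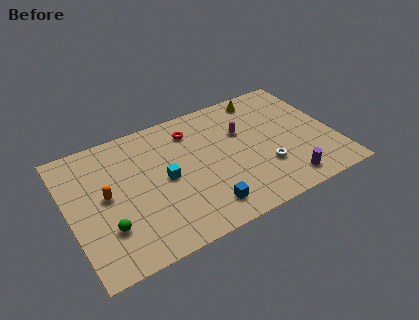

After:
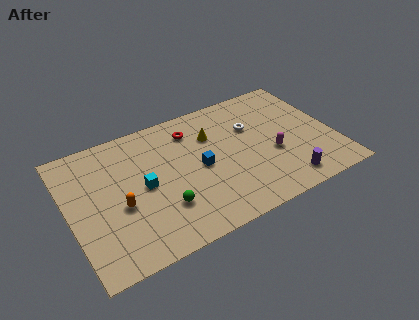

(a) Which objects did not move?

the red torus and the purple cylinder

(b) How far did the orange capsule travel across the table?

1.3

From (2.2, 5.1) to (2.9, 4.0), the orange capsule covered √(0.7² + 1.1²) ≈ 1.3 units.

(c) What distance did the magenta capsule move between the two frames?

2.9

From (10.6, 6.3) to (12.1, 3.8), the magenta capsule covered √(1.5² + 2.5²) ≈ 2.9 units.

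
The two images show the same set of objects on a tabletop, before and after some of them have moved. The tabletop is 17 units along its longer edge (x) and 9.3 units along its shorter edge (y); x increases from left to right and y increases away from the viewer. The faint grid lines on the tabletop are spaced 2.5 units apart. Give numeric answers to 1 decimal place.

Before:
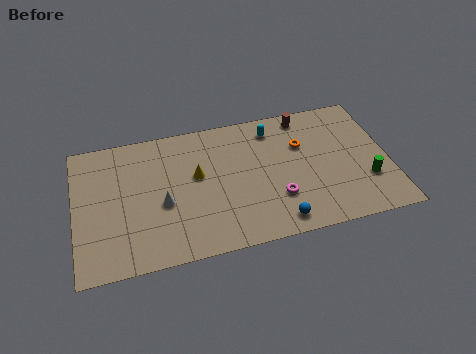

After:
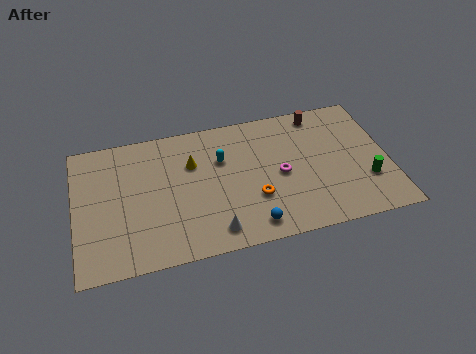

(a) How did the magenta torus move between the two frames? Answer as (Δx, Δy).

(0.3, 1.6)

The magenta torus started near (10.8, 2.8) and ended near (11.1, 4.4).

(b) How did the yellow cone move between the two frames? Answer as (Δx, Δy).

(-0.2, 0.9)

The yellow cone was at about (6.6, 5.4) and moved to about (6.4, 6.3).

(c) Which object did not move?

the green cylinder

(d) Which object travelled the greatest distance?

the orange torus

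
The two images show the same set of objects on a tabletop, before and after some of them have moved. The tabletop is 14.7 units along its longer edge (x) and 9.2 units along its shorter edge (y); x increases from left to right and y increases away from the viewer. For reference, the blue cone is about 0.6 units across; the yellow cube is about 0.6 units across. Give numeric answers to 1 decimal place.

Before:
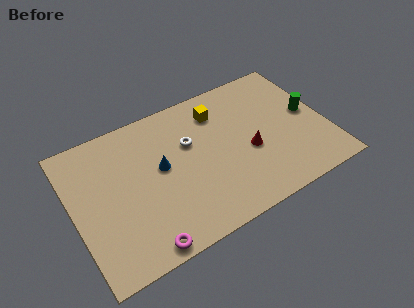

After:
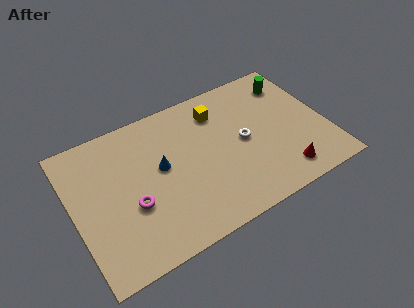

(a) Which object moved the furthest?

the white torus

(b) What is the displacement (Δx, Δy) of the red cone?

(1.6, -2.3)

From the two frames, the red cone sits at roughly (10.1, 3.8) before and (11.7, 1.5) after.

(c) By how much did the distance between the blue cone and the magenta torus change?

-2.1

Before: roughly 4.6 units apart; after: 2.5. That's 2.1 units closer together.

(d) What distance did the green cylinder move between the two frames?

2.6

The green cylinder was near (13.8, 4.8) before and (13.2, 7.3) after, so it travelled √(0.6² + 2.5²) ≈ 2.6 units.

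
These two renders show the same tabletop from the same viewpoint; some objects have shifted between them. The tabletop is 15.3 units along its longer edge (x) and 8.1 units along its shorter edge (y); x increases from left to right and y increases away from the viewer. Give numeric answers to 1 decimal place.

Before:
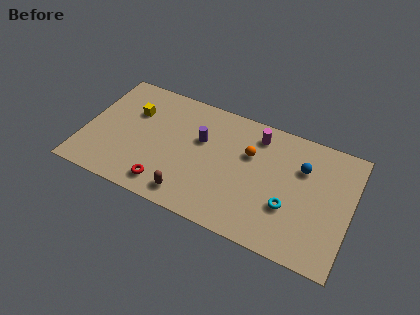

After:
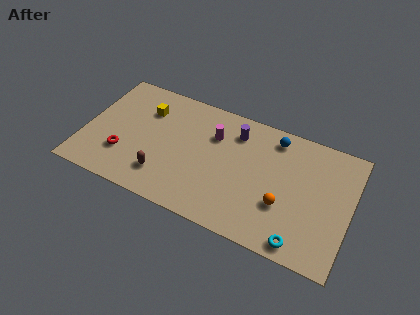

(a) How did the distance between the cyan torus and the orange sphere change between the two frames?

-1.3

The distance was about 3.5 in the first image and 2.2 in the second, so they moved 1.3 units closer together.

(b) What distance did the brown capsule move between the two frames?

1.7

The brown capsule moved from about (6.4, 1.2) to (4.8, 1.9), a distance of √(1.6² + 0.7²) ≈ 1.7.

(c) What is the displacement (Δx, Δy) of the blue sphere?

(-1.7, 1.3)

The blue sphere started near (12.4, 5.6) and ended near (10.7, 6.9).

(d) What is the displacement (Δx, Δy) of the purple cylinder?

(1.9, 1.3)

From the two frames, the purple cylinder sits at roughly (6.6, 5.1) before and (8.5, 6.4) after.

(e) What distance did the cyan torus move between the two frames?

2.1

The cyan torus was near (11.9, 2.8) before and (12.8, 0.9) after, so it travelled √(0.9² + 1.9²) ≈ 2.1 units.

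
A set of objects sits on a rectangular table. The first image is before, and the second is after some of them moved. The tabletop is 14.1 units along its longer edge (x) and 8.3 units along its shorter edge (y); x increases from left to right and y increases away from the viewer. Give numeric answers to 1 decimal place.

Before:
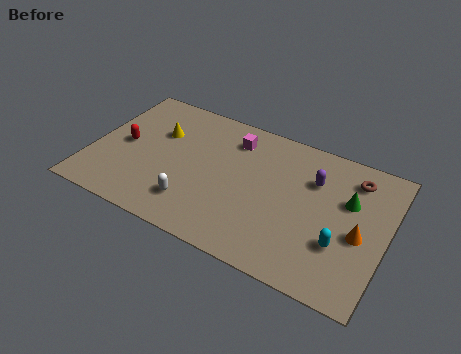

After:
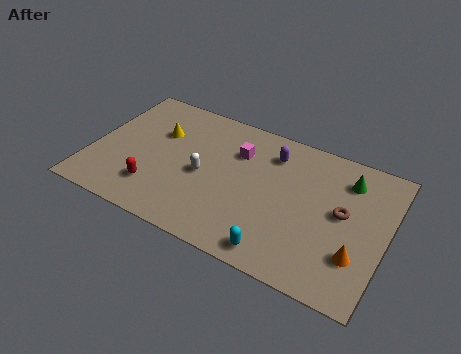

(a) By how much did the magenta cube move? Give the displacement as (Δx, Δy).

(0.3, -0.7)

From the two frames, the magenta cube sits at roughly (6.5, 6.6) before and (6.8, 5.9) after.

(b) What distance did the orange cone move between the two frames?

1.2

From (12.9, 3.6) to (12.9, 2.4), the orange cone covered √(0.0² + 1.2²) ≈ 1.2 units.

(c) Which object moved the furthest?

the cyan capsule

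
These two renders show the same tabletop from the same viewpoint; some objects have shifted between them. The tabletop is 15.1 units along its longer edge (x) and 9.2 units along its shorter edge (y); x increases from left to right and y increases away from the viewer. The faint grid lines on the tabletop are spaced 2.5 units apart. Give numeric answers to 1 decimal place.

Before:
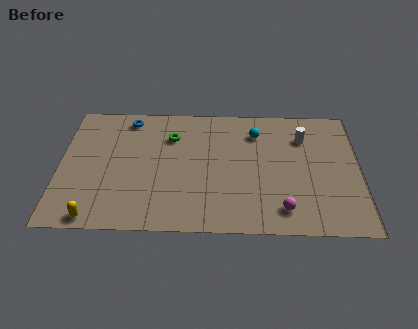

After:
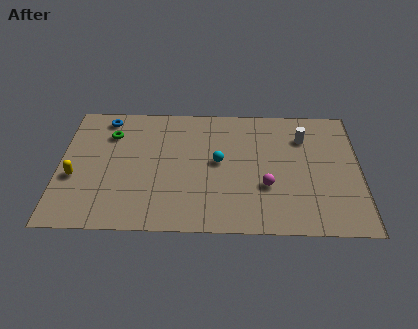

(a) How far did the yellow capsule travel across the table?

3.0

The yellow capsule moved from about (1.9, 0.8) to (0.8, 3.6), a distance of √(1.1² + 2.8²) ≈ 3.0.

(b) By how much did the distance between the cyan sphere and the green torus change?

+1.5

Before: roughly 4.3 units apart; after: 5.8. That's 1.5 units further apart.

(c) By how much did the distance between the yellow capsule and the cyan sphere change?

-2.9

They were about 10.2 units apart before and 7.3 after — 2.9 units closer together.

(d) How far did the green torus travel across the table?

3.1

From (5.6, 6.7) to (2.5, 6.8), the green torus covered √(3.1² + 0.1²) ≈ 3.1 units.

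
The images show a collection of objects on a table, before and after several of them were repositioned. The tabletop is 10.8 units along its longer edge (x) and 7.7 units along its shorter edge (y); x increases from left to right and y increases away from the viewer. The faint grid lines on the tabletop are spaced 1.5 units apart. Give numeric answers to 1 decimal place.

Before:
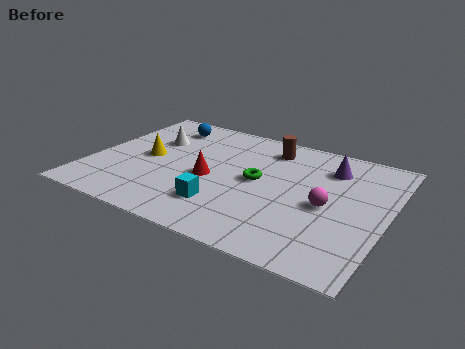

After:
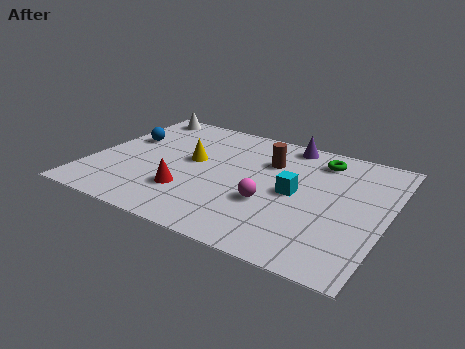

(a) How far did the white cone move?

2.0

The white cone was near (2.0, 5.1) before and (1.1, 6.9) after, so it travelled √(0.9² + 1.8²) ≈ 2.0 units.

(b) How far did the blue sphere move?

1.9

The blue sphere was near (2.2, 6.3) before and (1.0, 4.8) after, so it travelled √(1.2² + 1.5²) ≈ 1.9 units.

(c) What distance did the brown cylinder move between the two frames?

0.9

From (6.2, 6.3) to (6.3, 5.4), the brown cylinder covered √(0.1² + 0.9²) ≈ 0.9 units.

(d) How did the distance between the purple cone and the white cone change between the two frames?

-0.8

They were about 6.5 units apart before and 5.7 after — 0.8 units closer together.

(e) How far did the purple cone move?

2.0

The purple cone moved from about (8.5, 5.9) to (6.8, 6.9), a distance of √(1.7² + 1.0²) ≈ 2.0.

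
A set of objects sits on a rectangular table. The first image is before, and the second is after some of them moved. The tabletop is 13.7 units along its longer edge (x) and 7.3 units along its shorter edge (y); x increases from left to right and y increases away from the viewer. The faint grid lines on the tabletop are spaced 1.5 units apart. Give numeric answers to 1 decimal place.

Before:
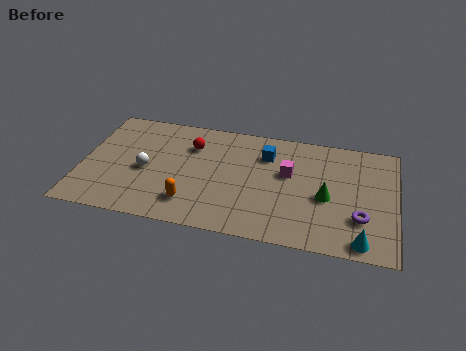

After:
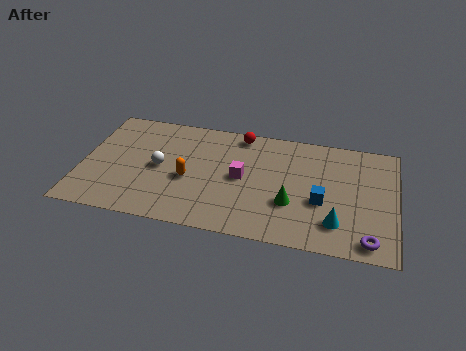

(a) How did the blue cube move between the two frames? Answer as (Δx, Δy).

(2.5, -2.5)

The blue cube was at about (8.0, 5.4) and moved to about (10.5, 2.9).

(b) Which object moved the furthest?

the blue cube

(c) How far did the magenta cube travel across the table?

2.1

From (9.0, 4.4) to (7.0, 3.7), the magenta cube covered √(2.0² + 0.7²) ≈ 2.1 units.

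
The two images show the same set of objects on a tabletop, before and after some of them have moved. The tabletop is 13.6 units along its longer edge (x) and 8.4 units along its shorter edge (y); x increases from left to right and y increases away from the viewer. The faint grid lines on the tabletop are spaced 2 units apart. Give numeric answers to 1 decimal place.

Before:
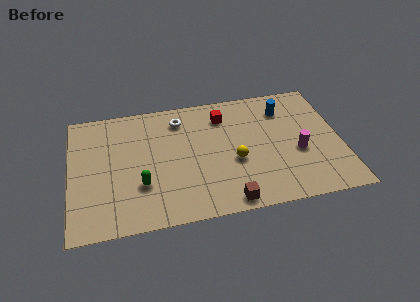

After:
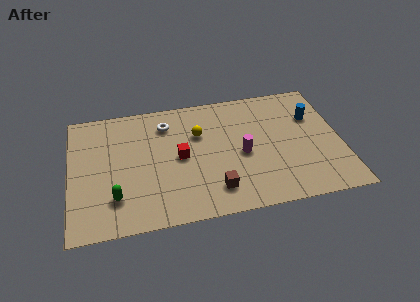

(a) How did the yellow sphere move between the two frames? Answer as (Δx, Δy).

(-1.7, 2.2)

The yellow sphere started near (8.2, 3.4) and ended near (6.5, 5.6).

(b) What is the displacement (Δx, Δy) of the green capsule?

(-1.3, -0.6)

The green capsule started near (3.5, 2.7) and ended near (2.2, 2.1).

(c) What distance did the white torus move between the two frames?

0.7

The white torus was near (5.6, 6.8) before and (4.9, 6.6) after, so it travelled √(0.7² + 0.2²) ≈ 0.7 units.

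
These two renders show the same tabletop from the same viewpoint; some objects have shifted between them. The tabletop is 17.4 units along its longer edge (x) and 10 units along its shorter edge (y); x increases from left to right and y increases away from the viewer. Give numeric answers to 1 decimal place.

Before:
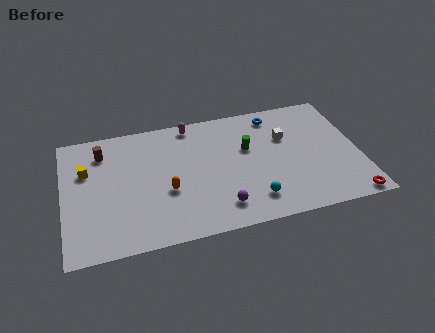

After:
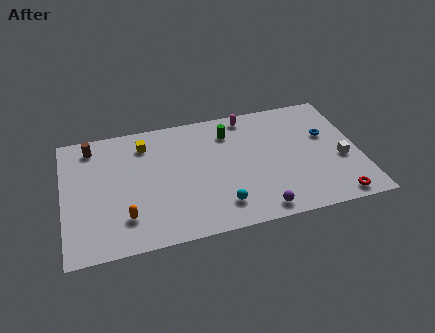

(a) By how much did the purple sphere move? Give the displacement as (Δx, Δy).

(2.2, -0.8)

From the two frames, the purple sphere sits at roughly (9.0, 1.9) before and (11.2, 1.1) after.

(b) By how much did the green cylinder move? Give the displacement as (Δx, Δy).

(-1.0, 1.6)

The green cylinder was at about (10.9, 6.2) and moved to about (9.9, 7.8).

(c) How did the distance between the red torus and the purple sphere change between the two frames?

-3.1

The distance was about 7.6 in the first image and 4.5 in the second, so they moved 3.1 units closer together.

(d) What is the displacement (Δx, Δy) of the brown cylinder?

(-0.6, 0.6)

From the two frames, the brown cylinder sits at roughly (2.4, 7.9) before and (1.8, 8.5) after.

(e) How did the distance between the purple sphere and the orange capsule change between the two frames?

+4.2

They were about 3.6 units apart before and 7.8 after — 4.2 units further apart.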